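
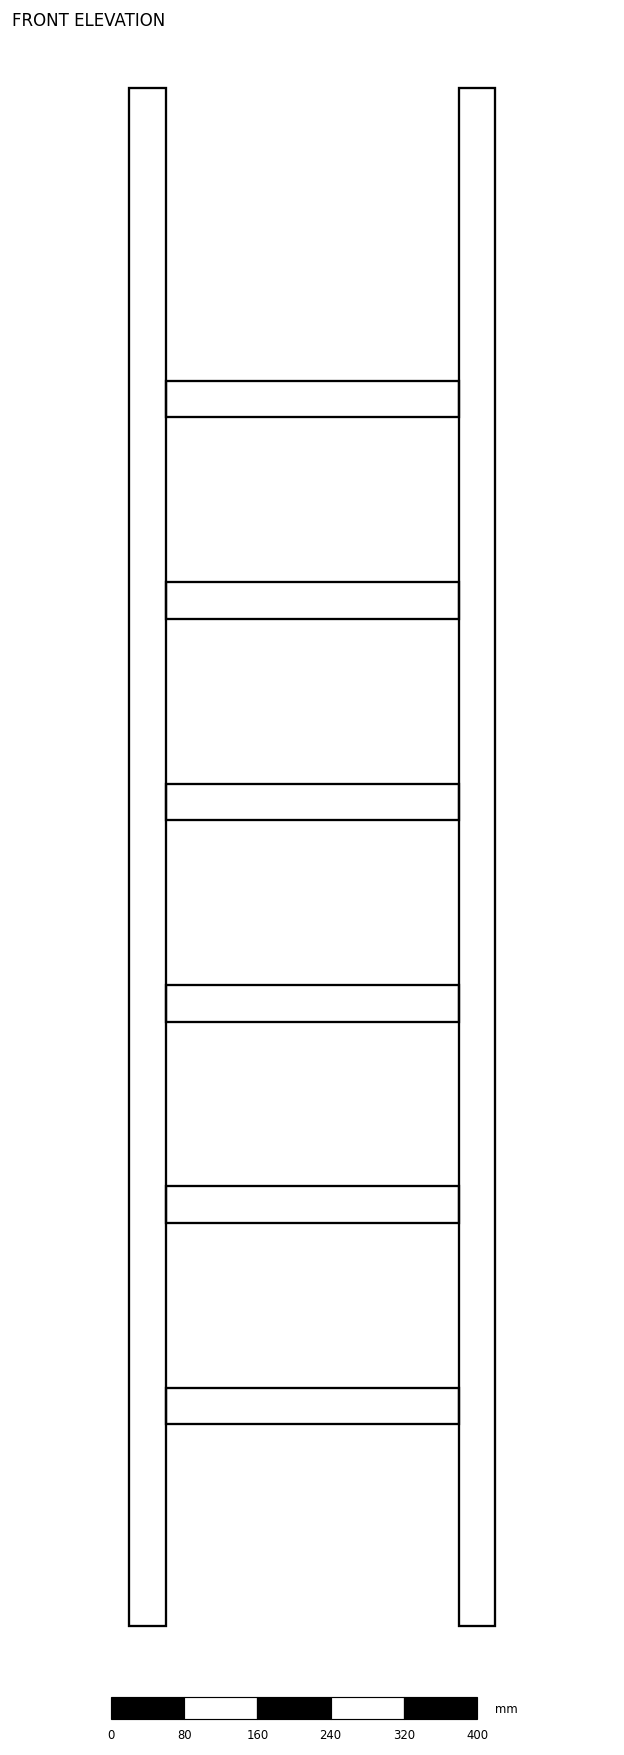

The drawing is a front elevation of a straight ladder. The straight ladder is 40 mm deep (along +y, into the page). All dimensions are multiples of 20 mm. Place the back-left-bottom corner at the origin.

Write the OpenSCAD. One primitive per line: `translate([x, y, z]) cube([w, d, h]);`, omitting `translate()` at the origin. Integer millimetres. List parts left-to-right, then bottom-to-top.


cube([40, 40, 1680]);
translate([40, 0, 220]) cube([320, 40, 40]);
translate([40, 0, 440]) cube([320, 40, 40]);
translate([40, 0, 660]) cube([320, 40, 40]);
translate([40, 0, 880]) cube([320, 40, 40]);
translate([40, 0, 1100]) cube([320, 40, 40]);
translate([40, 0, 1320]) cube([320, 40, 40]);
translate([360, 0, 0]) cube([40, 40, 1680]);


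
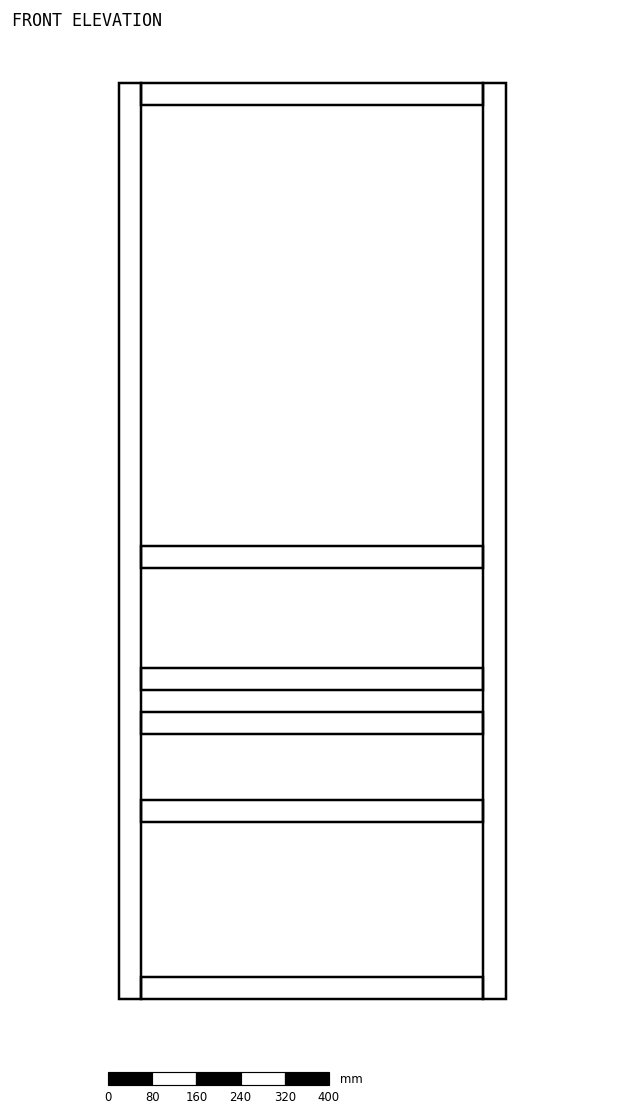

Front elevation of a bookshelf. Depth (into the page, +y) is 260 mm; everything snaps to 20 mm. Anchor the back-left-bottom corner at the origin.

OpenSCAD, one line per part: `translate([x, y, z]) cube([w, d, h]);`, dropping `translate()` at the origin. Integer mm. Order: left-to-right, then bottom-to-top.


cube([40, 260, 1660]);
translate([40, 0, 0]) cube([620, 260, 40]);
translate([40, 0, 320]) cube([620, 260, 40]);
translate([40, 0, 480]) cube([620, 260, 40]);
translate([40, 0, 560]) cube([620, 260, 40]);
translate([40, 0, 780]) cube([620, 260, 40]);
translate([40, 0, 1620]) cube([620, 260, 40]);
translate([660, 0, 0]) cube([40, 260, 1660]);


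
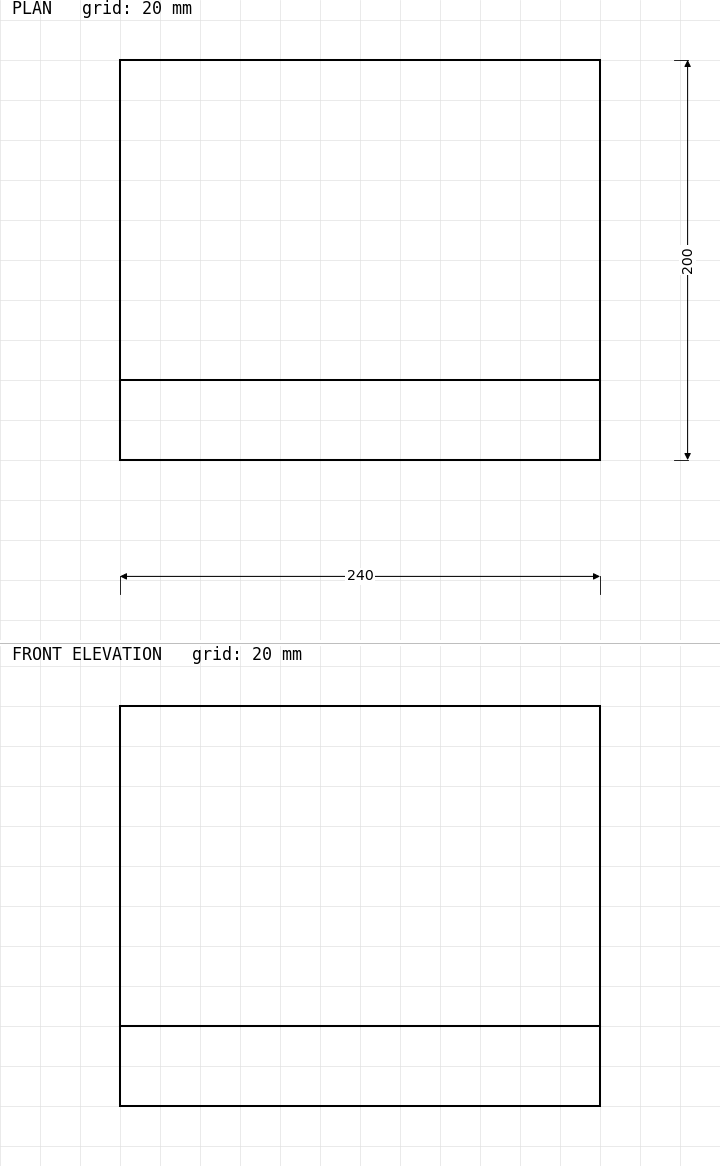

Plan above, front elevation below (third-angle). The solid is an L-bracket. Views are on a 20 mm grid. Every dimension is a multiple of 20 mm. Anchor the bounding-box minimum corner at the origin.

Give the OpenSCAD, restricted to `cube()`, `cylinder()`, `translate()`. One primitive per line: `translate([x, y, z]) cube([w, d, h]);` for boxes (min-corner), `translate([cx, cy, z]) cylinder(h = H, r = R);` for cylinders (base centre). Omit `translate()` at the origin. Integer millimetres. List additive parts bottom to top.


cube([240, 200, 40]);
translate([0, 0, 40]) cube([240, 40, 160]);


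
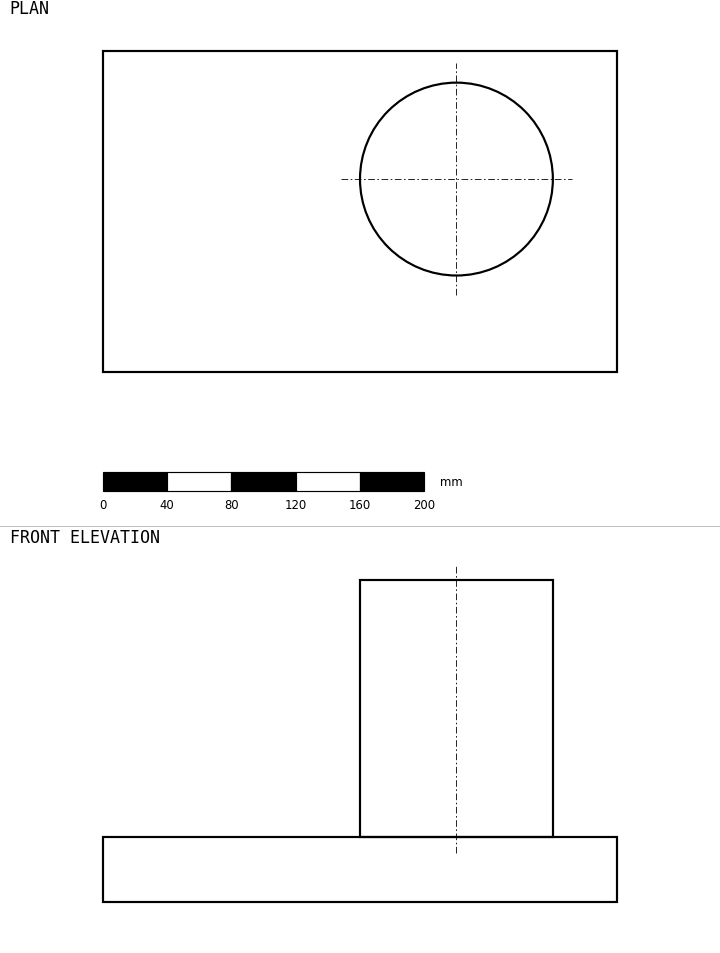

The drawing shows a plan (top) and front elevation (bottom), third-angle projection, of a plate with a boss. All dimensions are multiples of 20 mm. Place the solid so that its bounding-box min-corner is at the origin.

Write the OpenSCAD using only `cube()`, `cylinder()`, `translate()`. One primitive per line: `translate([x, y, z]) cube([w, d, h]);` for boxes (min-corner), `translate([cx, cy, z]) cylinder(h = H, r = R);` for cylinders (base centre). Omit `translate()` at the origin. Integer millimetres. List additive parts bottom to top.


cube([320, 200, 40]);
translate([220, 120, 40]) cylinder(h = 160, r = 60);


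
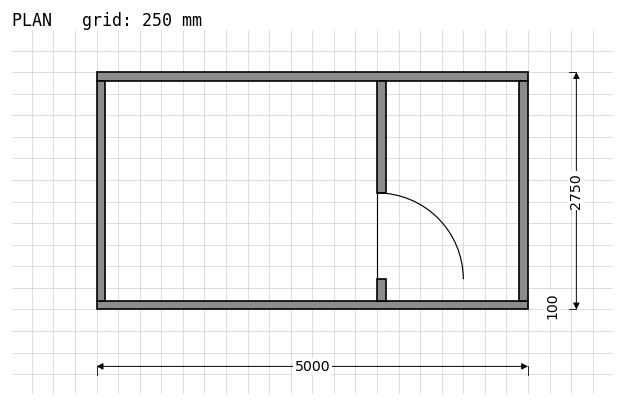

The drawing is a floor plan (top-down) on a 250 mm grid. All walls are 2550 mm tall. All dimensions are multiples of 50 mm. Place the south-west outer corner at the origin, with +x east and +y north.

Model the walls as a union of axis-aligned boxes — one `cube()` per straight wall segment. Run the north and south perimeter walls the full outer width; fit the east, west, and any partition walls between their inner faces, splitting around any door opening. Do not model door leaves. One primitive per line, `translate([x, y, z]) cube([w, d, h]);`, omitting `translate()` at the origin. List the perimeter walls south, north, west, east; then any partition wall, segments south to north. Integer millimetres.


cube([5000, 100, 2550]);
translate([0, 2650, 0]) cube([5000, 100, 2550]);
translate([0, 100, 0]) cube([100, 2550, 2550]);
translate([4900, 100, 0]) cube([100, 2550, 2550]);
translate([3250, 100, 0]) cube([100, 250, 2550]);
translate([3250, 1350, 0]) cube([100, 1300, 2550]);


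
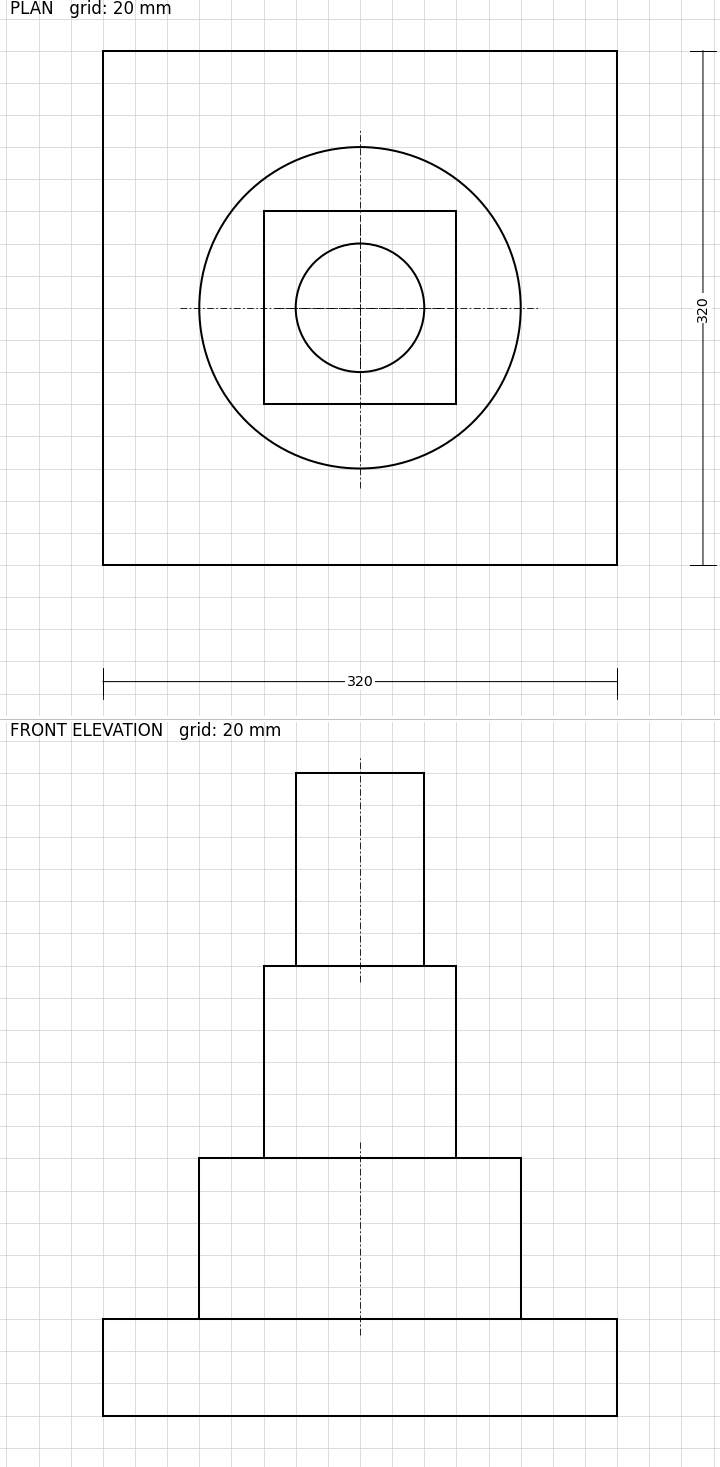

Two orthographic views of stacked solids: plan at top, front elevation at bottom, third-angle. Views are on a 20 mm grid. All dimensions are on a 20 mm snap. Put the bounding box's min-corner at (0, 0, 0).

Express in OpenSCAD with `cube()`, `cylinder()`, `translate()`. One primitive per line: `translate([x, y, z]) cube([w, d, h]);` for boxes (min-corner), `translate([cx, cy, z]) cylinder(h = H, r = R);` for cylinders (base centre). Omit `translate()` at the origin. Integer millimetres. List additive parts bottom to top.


cube([320, 320, 60]);
translate([160, 160, 60]) cylinder(h = 100, r = 100);
translate([100, 100, 160]) cube([120, 120, 120]);
translate([160, 160, 280]) cylinder(h = 120, r = 40);


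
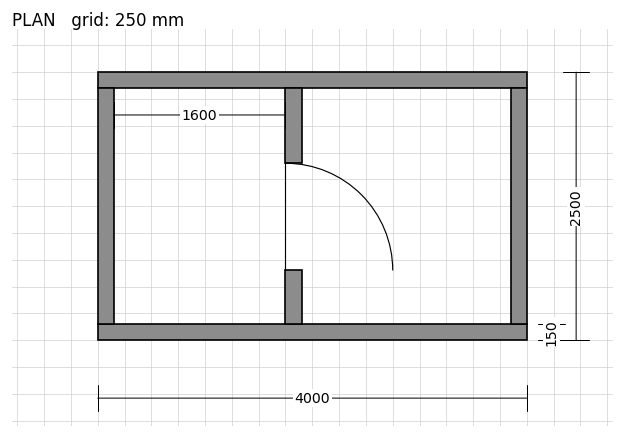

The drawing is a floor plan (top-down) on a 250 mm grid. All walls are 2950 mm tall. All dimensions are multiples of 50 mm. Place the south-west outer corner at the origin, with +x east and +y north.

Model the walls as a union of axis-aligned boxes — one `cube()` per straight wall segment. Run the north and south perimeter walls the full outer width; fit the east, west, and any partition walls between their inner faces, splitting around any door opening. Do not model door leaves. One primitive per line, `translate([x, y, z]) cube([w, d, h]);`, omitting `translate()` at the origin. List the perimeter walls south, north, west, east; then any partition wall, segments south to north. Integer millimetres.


cube([4000, 150, 2950]);
translate([0, 2350, 0]) cube([4000, 150, 2950]);
translate([0, 150, 0]) cube([150, 2200, 2950]);
translate([3850, 150, 0]) cube([150, 2200, 2950]);
translate([1750, 150, 0]) cube([150, 500, 2950]);
translate([1750, 1650, 0]) cube([150, 700, 2950]);


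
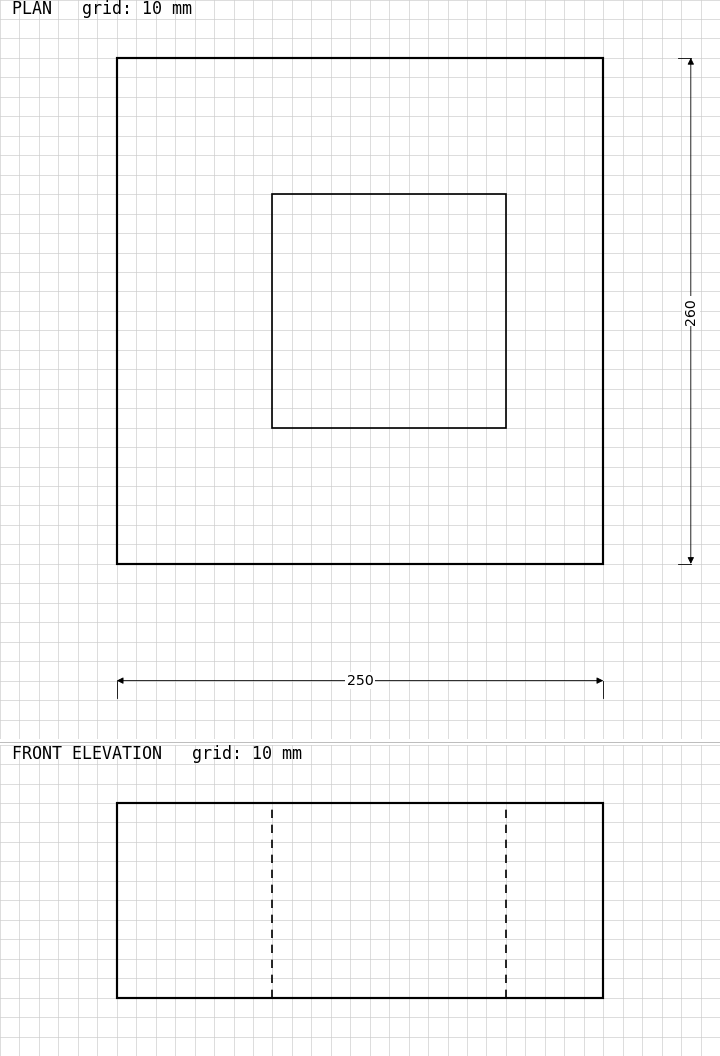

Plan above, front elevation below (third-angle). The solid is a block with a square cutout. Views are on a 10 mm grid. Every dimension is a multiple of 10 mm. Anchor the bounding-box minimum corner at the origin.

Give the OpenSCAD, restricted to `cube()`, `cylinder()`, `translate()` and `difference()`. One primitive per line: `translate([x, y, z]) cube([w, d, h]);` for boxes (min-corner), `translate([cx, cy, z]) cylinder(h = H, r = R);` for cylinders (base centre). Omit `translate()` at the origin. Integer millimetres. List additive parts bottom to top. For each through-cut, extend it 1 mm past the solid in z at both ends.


difference() {
  cube([250, 260, 100]);
  translate([80, 70, -1]) cube([120, 120, 102]);
}


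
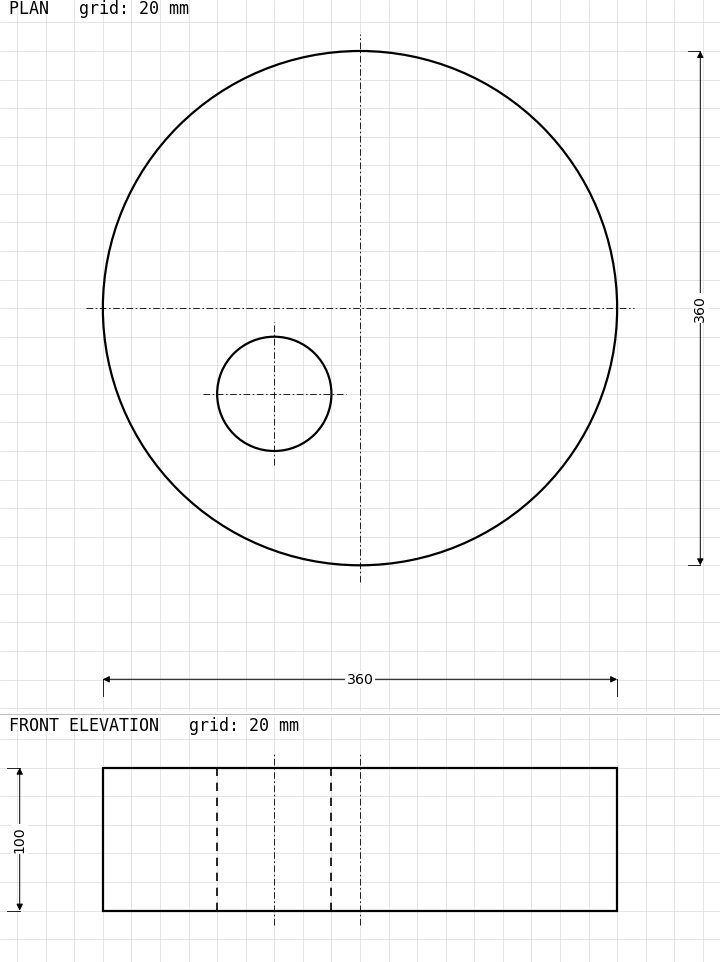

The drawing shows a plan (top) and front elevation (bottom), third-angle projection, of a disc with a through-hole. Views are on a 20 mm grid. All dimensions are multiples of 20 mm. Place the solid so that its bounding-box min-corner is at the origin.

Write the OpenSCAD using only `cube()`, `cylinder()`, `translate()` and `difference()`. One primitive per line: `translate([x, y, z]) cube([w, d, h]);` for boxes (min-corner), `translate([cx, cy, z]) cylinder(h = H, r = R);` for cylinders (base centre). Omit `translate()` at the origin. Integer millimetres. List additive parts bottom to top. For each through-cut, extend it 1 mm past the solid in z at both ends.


difference() {
  translate([180, 180, 0]) cylinder(h = 100, r = 180);
  translate([120, 120, -1]) cylinder(h = 102, r = 40);
}


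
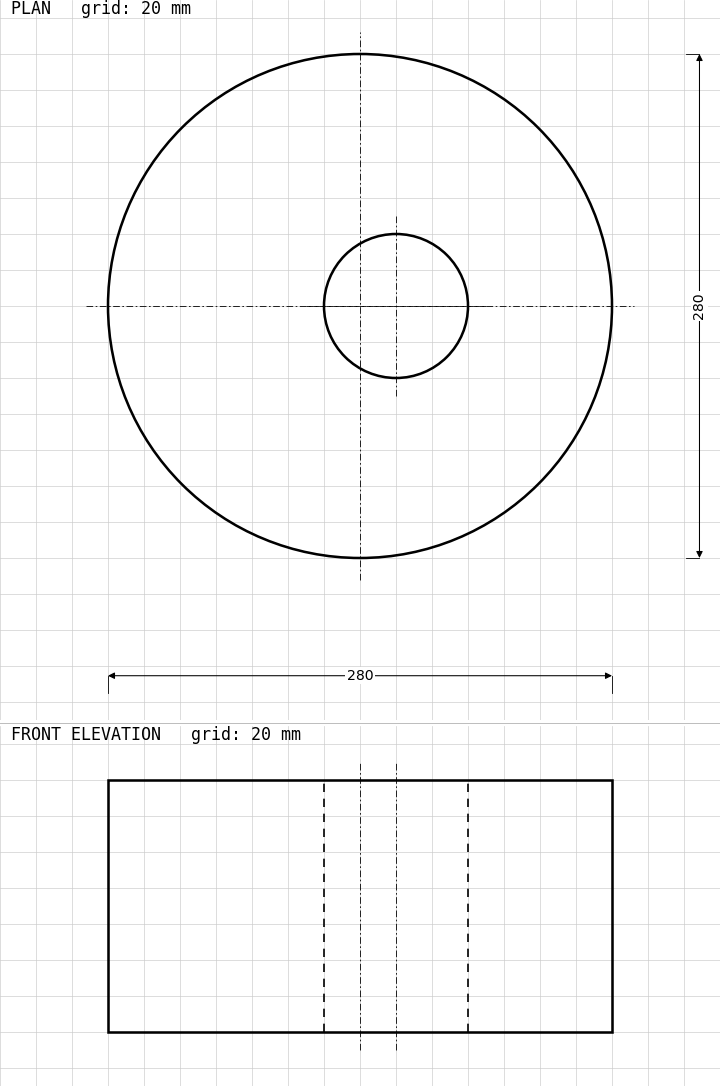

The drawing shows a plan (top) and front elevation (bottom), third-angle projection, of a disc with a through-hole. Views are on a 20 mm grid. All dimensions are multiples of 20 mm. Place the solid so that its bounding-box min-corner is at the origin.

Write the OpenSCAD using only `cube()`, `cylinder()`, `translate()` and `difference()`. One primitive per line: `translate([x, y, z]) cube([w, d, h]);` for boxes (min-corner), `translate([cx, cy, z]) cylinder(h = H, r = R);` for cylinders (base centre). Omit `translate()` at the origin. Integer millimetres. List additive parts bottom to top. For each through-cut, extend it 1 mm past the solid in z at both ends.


difference() {
  translate([140, 140, 0]) cylinder(h = 140, r = 140);
  translate([160, 140, -1]) cylinder(h = 142, r = 40);
}


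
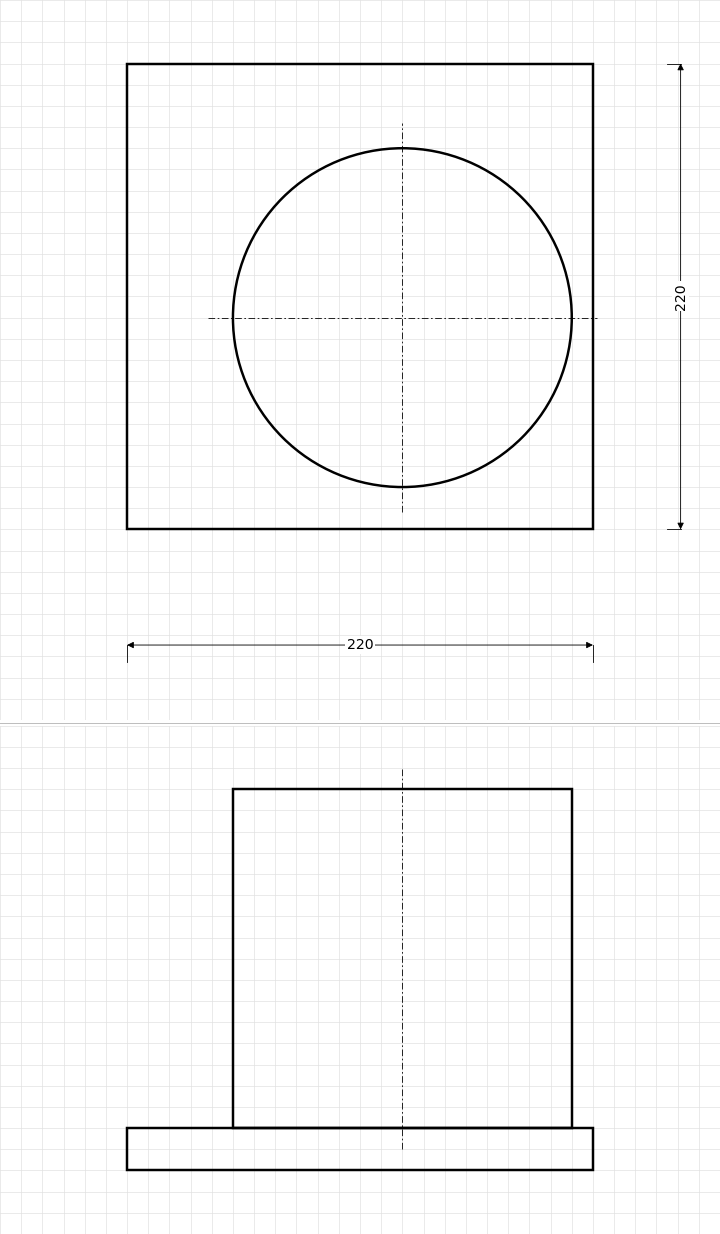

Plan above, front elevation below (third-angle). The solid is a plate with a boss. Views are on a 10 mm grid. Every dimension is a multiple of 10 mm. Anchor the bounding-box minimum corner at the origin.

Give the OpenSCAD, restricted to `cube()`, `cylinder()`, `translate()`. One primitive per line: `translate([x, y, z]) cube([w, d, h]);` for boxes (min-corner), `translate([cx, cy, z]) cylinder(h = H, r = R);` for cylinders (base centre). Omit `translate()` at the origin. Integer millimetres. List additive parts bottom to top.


cube([220, 220, 20]);
translate([130, 100, 20]) cylinder(h = 160, r = 80);


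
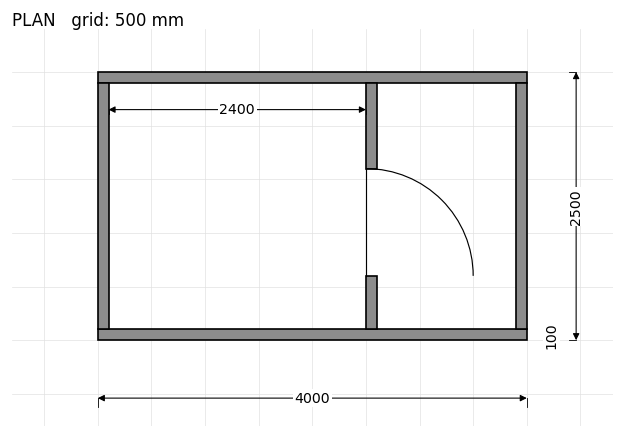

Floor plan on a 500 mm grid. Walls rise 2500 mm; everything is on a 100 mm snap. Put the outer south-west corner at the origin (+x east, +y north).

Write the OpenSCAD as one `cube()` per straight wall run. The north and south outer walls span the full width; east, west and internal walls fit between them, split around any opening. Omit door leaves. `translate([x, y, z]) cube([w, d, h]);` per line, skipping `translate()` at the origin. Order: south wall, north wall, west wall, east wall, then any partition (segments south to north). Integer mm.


cube([4000, 100, 2500]);
translate([0, 2400, 0]) cube([4000, 100, 2500]);
translate([0, 100, 0]) cube([100, 2300, 2500]);
translate([3900, 100, 0]) cube([100, 2300, 2500]);
translate([2500, 100, 0]) cube([100, 500, 2500]);
translate([2500, 1600, 0]) cube([100, 800, 2500]);


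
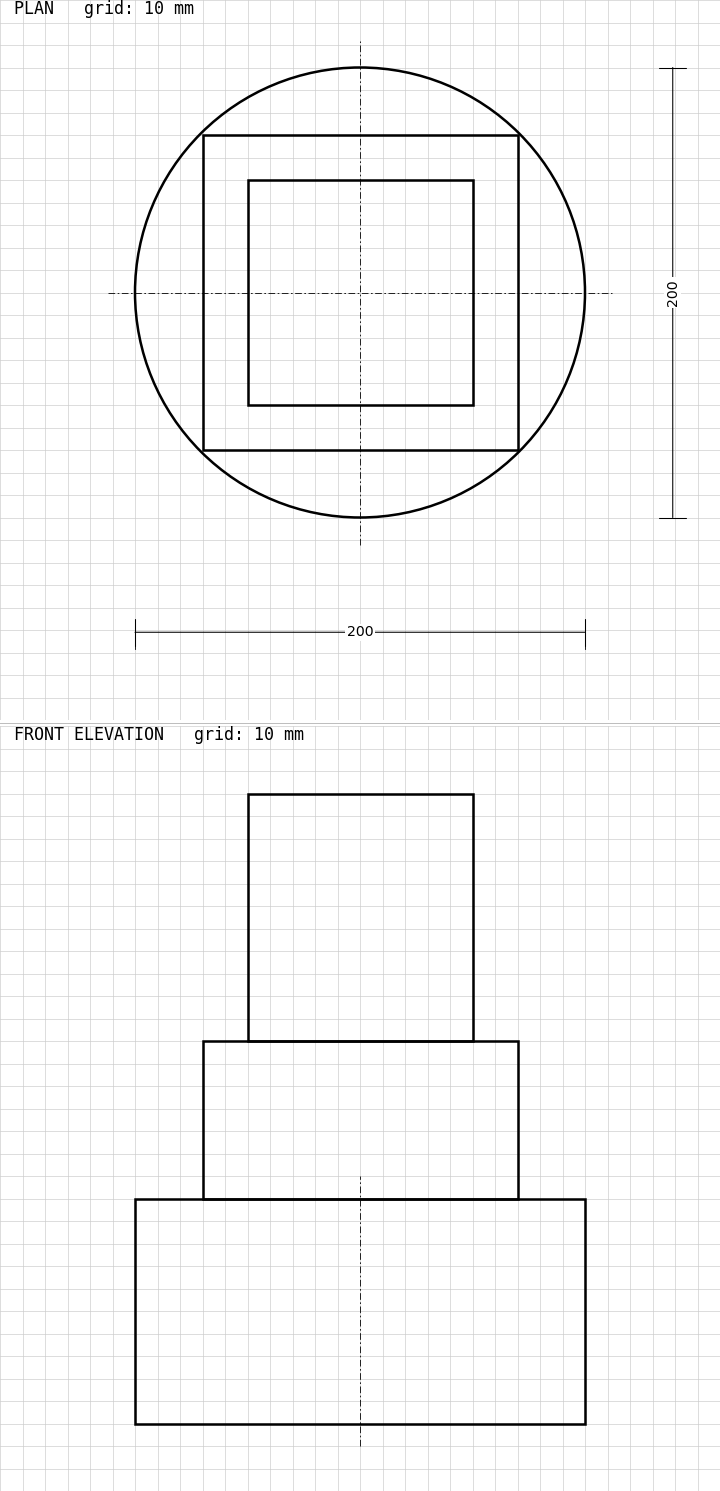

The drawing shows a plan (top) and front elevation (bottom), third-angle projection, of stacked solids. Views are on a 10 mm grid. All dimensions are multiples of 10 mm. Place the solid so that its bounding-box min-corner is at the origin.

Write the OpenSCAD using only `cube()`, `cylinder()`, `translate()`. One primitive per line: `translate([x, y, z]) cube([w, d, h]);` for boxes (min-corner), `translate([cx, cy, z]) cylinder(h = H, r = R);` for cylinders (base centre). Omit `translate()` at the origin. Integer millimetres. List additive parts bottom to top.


translate([100, 100, 0]) cylinder(h = 100, r = 100);
translate([30, 30, 100]) cube([140, 140, 70]);
translate([50, 50, 170]) cube([100, 100, 110]);


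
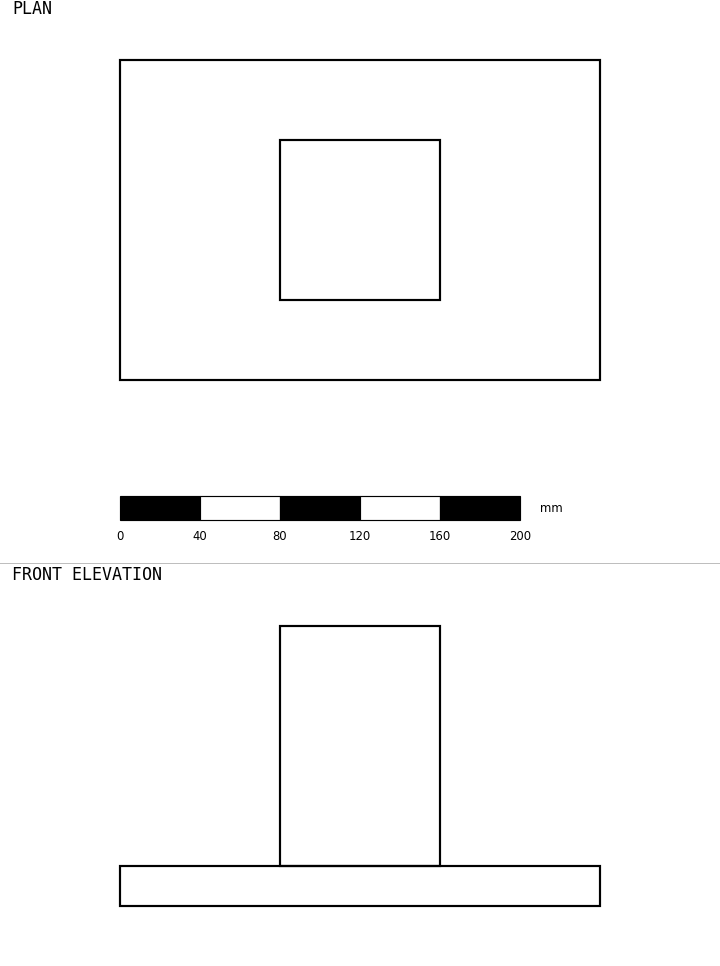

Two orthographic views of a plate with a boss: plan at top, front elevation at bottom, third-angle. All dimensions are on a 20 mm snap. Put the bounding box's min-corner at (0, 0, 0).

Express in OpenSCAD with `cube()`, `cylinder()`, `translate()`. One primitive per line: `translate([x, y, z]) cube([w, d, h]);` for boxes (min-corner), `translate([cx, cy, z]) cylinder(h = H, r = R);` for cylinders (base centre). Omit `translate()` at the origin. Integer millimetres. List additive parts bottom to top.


cube([240, 160, 20]);
translate([80, 40, 20]) cube([80, 80, 120]);


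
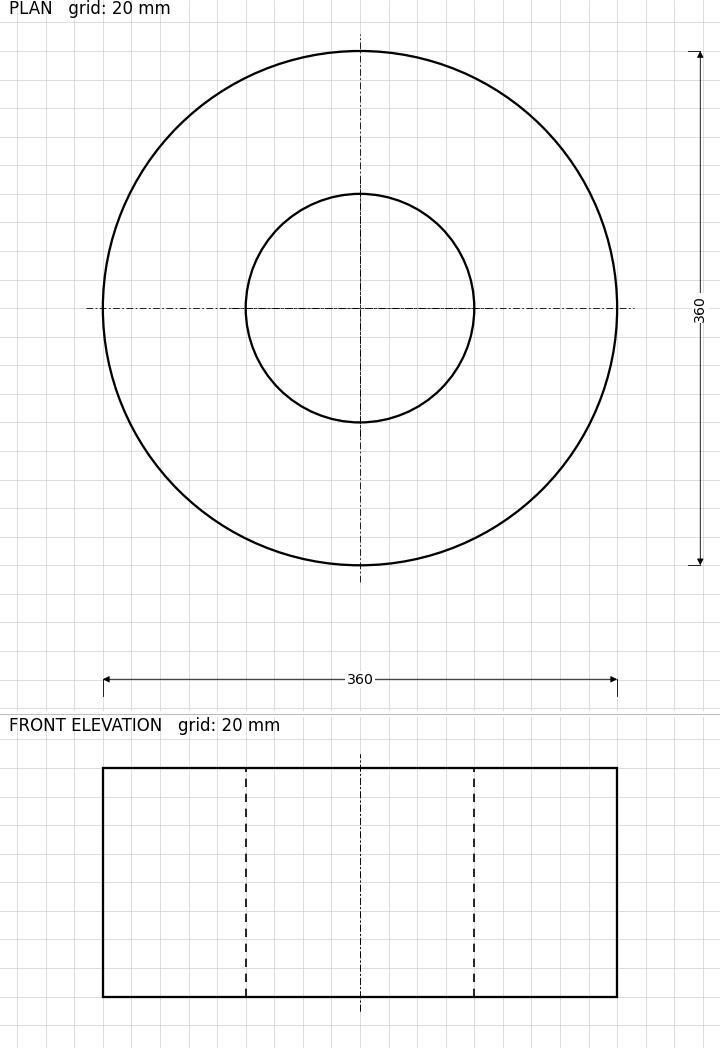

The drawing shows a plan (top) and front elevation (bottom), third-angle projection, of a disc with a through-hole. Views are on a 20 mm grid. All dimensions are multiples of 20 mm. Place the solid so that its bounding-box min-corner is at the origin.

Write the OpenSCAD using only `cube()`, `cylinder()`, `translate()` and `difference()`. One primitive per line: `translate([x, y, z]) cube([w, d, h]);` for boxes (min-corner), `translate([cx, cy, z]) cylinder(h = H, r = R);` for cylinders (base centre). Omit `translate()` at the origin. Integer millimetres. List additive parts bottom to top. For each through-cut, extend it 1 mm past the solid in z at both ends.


difference() {
  translate([180, 180, 0]) cylinder(h = 160, r = 180);
  translate([180, 180, -1]) cylinder(h = 162, r = 80);
}


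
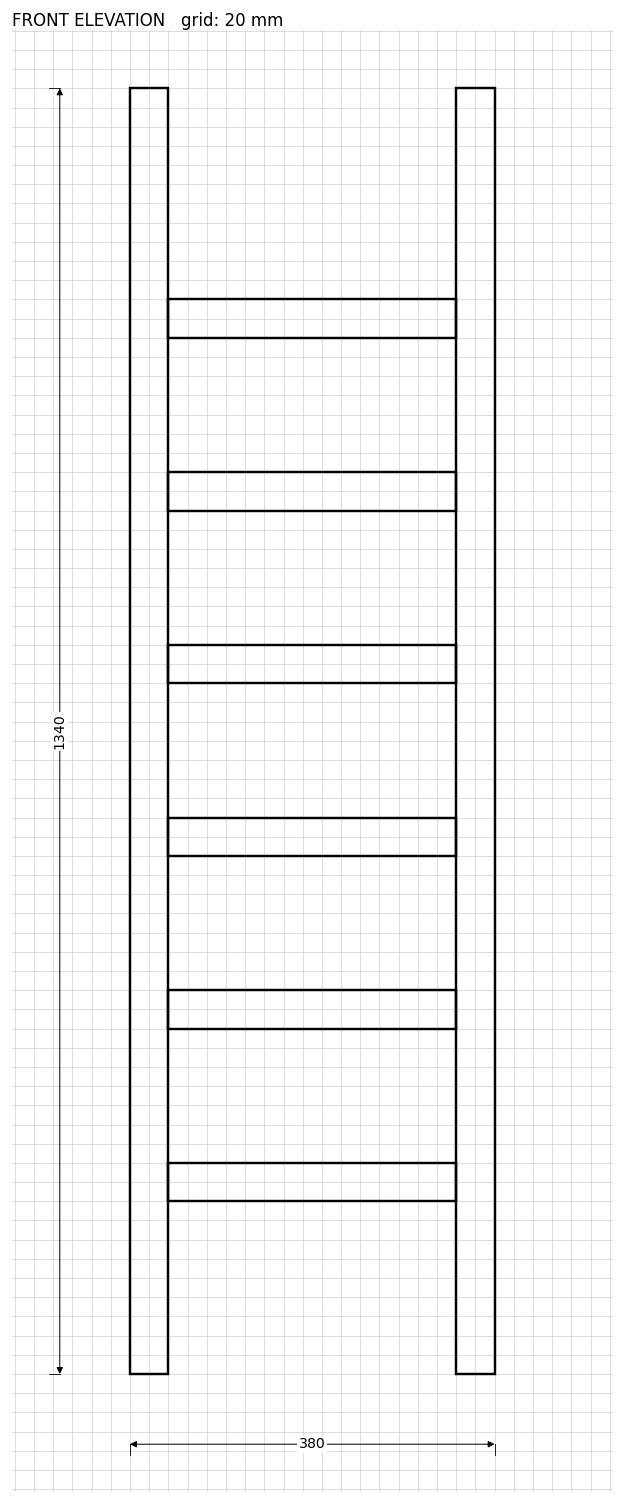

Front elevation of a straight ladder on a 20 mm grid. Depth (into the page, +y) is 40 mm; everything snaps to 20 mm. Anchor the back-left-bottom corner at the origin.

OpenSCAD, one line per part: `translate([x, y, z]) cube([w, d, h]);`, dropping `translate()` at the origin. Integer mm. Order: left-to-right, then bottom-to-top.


cube([40, 40, 1340]);
translate([40, 0, 180]) cube([300, 40, 40]);
translate([40, 0, 360]) cube([300, 40, 40]);
translate([40, 0, 540]) cube([300, 40, 40]);
translate([40, 0, 720]) cube([300, 40, 40]);
translate([40, 0, 900]) cube([300, 40, 40]);
translate([40, 0, 1080]) cube([300, 40, 40]);
translate([340, 0, 0]) cube([40, 40, 1340]);


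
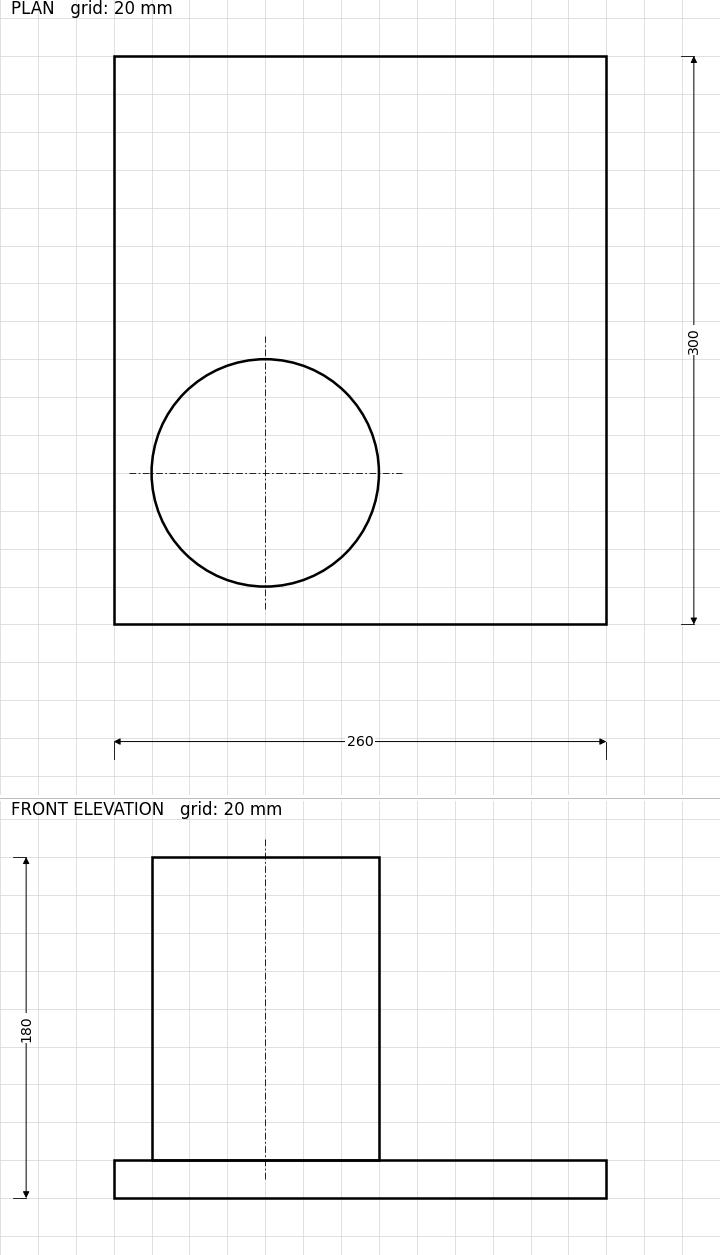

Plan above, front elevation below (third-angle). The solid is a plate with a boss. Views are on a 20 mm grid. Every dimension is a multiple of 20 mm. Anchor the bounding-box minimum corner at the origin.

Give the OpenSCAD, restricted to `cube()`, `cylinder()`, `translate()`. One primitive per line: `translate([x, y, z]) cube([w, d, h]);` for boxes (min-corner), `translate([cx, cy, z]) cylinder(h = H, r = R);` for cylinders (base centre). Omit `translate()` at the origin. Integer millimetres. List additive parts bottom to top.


cube([260, 300, 20]);
translate([80, 80, 20]) cylinder(h = 160, r = 60);


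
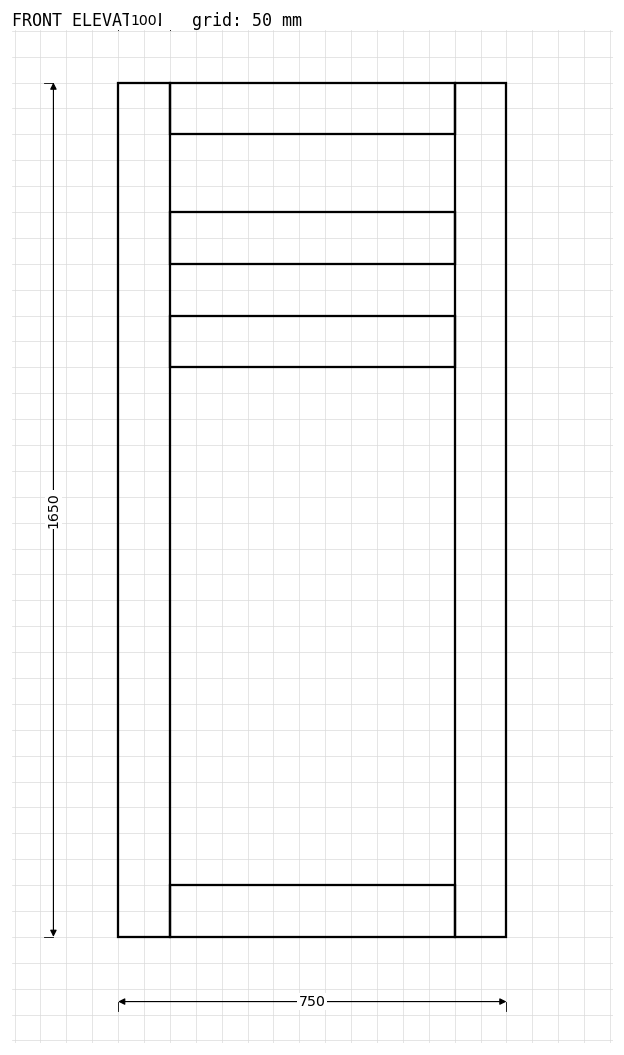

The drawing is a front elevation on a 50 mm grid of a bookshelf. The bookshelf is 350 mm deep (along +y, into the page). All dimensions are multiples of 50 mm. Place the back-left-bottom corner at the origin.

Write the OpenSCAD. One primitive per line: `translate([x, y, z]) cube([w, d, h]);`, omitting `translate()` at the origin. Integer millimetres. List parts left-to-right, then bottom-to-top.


cube([100, 350, 1650]);
translate([100, 0, 0]) cube([550, 350, 100]);
translate([100, 0, 1100]) cube([550, 350, 100]);
translate([100, 0, 1300]) cube([550, 350, 100]);
translate([100, 0, 1550]) cube([550, 350, 100]);
translate([650, 0, 0]) cube([100, 350, 1650]);


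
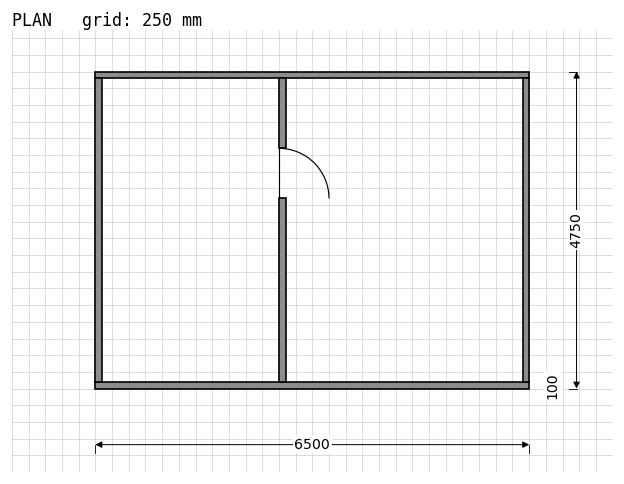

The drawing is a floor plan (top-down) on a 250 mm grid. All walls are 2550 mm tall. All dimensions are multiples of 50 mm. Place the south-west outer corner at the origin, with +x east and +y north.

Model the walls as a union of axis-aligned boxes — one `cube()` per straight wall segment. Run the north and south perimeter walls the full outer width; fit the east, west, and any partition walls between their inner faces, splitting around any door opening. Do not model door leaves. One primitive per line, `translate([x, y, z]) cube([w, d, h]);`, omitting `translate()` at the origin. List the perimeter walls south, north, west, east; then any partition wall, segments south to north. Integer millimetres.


cube([6500, 100, 2550]);
translate([0, 4650, 0]) cube([6500, 100, 2550]);
translate([0, 100, 0]) cube([100, 4550, 2550]);
translate([6400, 100, 0]) cube([100, 4550, 2550]);
translate([2750, 100, 0]) cube([100, 2750, 2550]);
translate([2750, 3600, 0]) cube([100, 1050, 2550]);


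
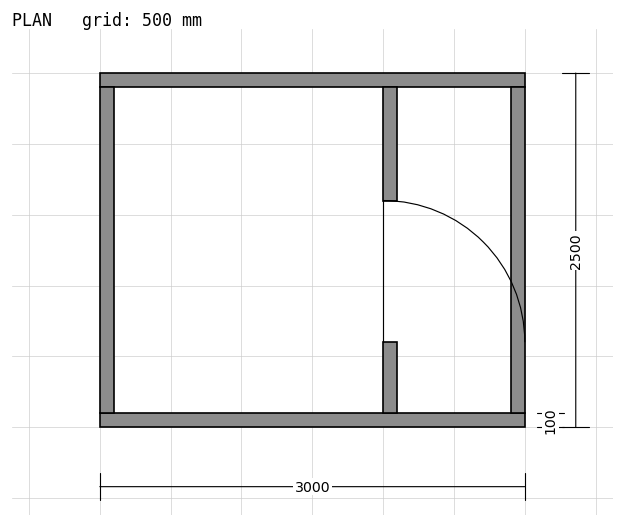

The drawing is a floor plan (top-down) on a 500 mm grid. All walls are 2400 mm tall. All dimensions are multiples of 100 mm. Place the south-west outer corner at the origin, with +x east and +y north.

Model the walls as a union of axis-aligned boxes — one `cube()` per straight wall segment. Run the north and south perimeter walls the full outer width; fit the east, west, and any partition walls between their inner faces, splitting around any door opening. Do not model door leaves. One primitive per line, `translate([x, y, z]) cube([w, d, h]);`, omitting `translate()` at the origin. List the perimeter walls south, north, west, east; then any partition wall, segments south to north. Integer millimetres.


cube([3000, 100, 2400]);
translate([0, 2400, 0]) cube([3000, 100, 2400]);
translate([0, 100, 0]) cube([100, 2300, 2400]);
translate([2900, 100, 0]) cube([100, 2300, 2400]);
translate([2000, 100, 0]) cube([100, 500, 2400]);
translate([2000, 1600, 0]) cube([100, 800, 2400]);


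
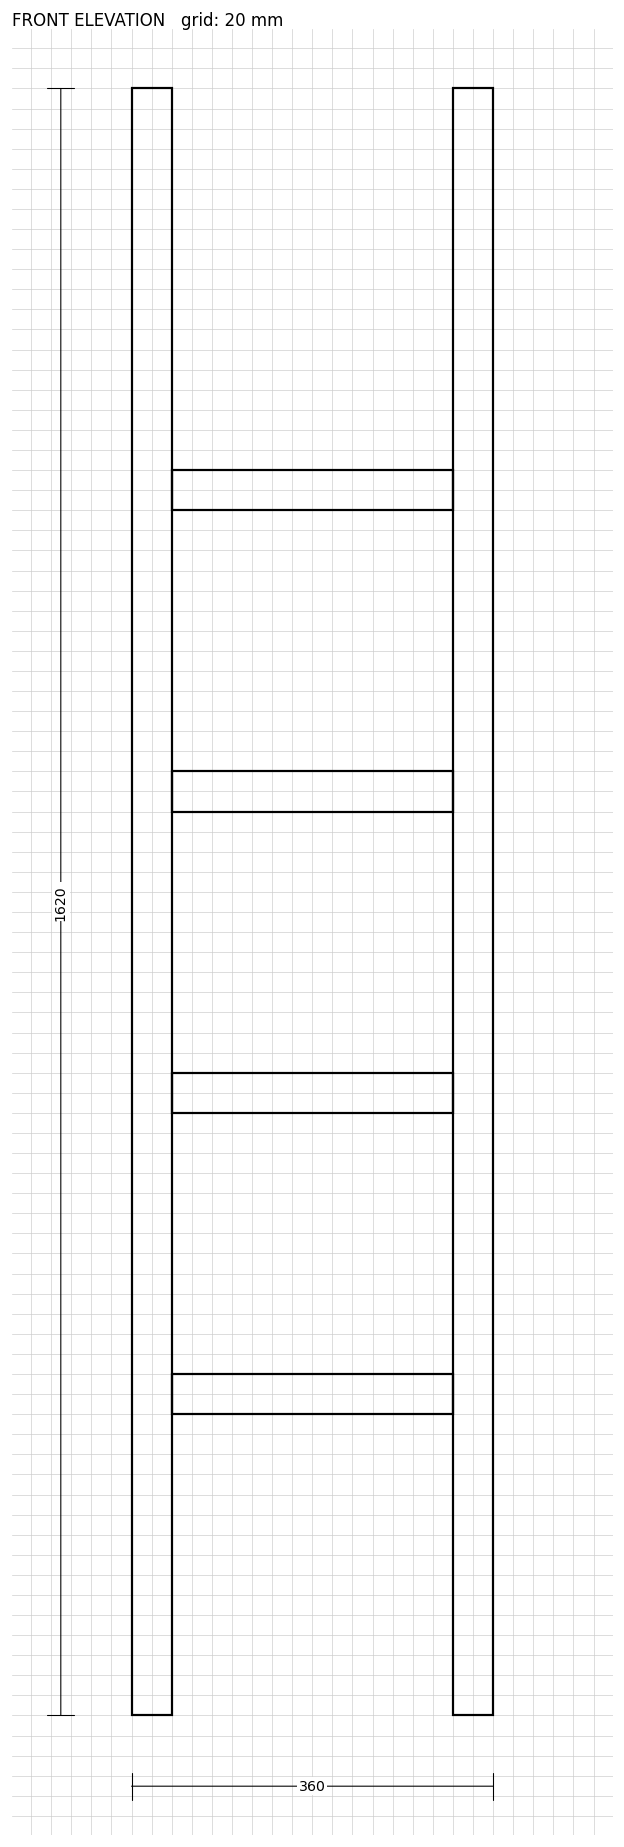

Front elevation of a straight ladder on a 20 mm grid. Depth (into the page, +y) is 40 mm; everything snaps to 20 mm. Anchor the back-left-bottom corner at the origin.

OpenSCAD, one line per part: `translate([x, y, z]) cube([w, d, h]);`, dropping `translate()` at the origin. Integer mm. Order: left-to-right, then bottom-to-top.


cube([40, 40, 1620]);
translate([40, 0, 300]) cube([280, 40, 40]);
translate([40, 0, 600]) cube([280, 40, 40]);
translate([40, 0, 900]) cube([280, 40, 40]);
translate([40, 0, 1200]) cube([280, 40, 40]);
translate([320, 0, 0]) cube([40, 40, 1620]);


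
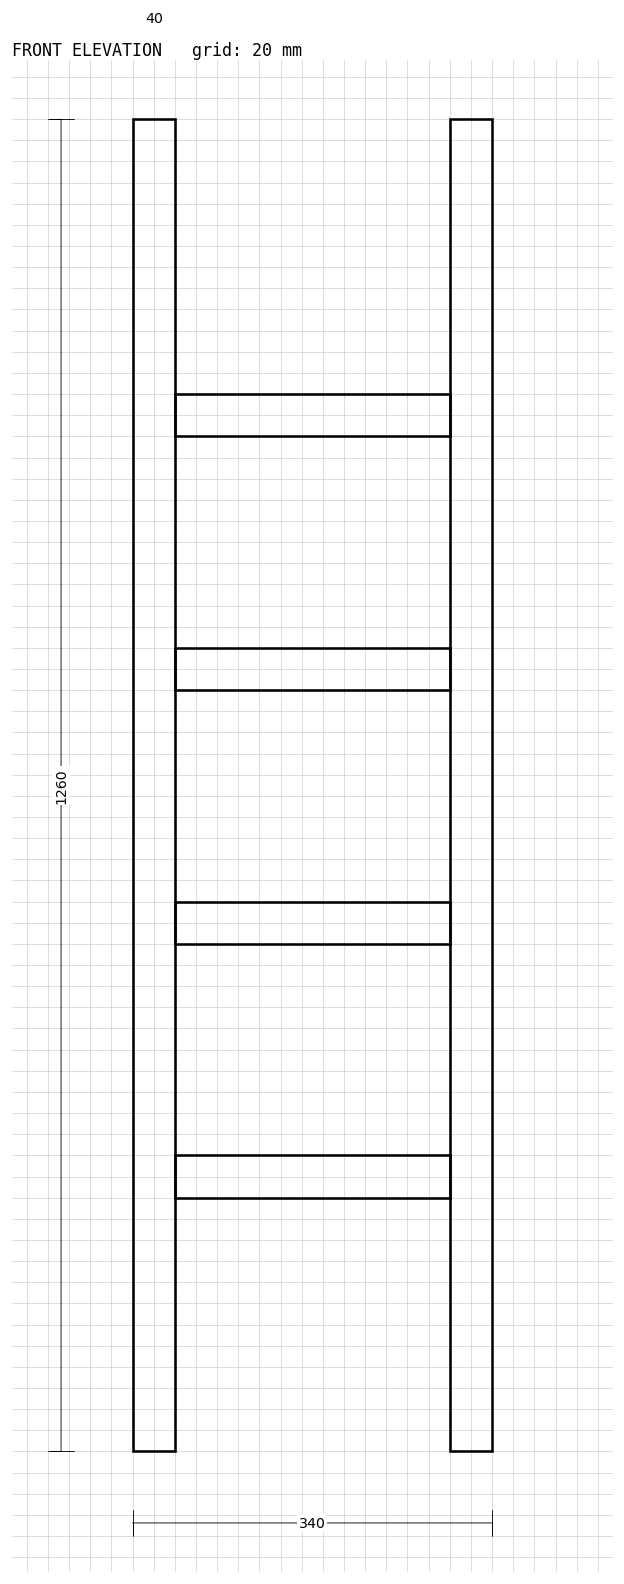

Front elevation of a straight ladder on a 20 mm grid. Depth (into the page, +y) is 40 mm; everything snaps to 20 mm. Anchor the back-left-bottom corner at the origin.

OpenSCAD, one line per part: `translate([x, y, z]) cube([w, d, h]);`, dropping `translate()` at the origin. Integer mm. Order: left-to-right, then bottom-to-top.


cube([40, 40, 1260]);
translate([40, 0, 240]) cube([260, 40, 40]);
translate([40, 0, 480]) cube([260, 40, 40]);
translate([40, 0, 720]) cube([260, 40, 40]);
translate([40, 0, 960]) cube([260, 40, 40]);
translate([300, 0, 0]) cube([40, 40, 1260]);


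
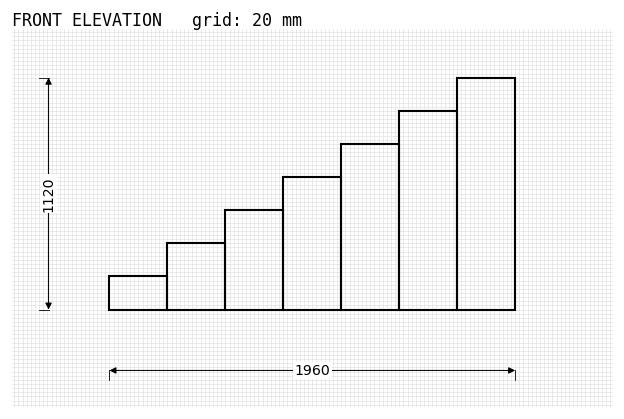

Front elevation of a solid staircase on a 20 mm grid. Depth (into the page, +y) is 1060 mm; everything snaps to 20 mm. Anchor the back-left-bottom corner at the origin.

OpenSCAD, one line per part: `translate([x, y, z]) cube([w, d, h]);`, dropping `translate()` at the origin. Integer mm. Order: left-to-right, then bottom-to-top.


cube([280, 1060, 160]);
translate([280, 0, 0]) cube([280, 1060, 320]);
translate([560, 0, 0]) cube([280, 1060, 480]);
translate([840, 0, 0]) cube([280, 1060, 640]);
translate([1120, 0, 0]) cube([280, 1060, 800]);
translate([1400, 0, 0]) cube([280, 1060, 960]);
translate([1680, 0, 0]) cube([280, 1060, 1120]);


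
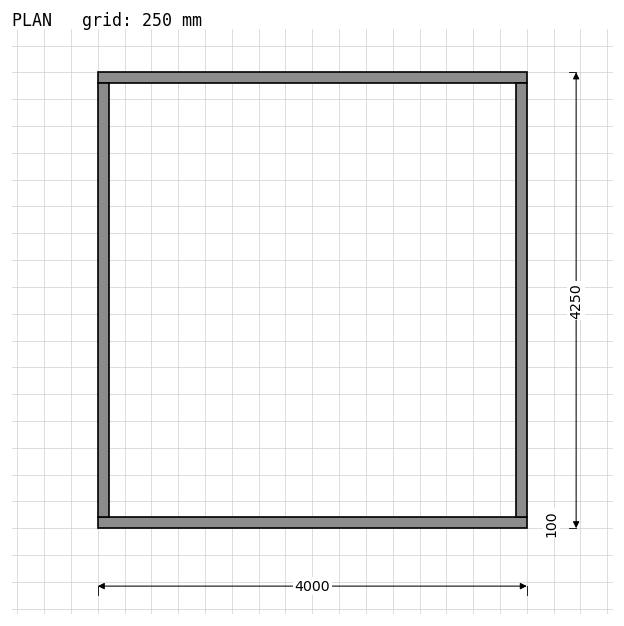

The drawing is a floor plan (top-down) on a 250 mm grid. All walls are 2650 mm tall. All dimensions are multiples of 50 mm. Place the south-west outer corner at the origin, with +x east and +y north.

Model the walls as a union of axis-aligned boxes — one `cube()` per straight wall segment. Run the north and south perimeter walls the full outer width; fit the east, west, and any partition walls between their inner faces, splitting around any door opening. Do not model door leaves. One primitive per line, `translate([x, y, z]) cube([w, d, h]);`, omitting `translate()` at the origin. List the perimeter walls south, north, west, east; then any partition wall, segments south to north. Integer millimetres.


cube([4000, 100, 2650]);
translate([0, 4150, 0]) cube([4000, 100, 2650]);
translate([0, 100, 0]) cube([100, 4050, 2650]);
translate([3900, 100, 0]) cube([100, 4050, 2650]);


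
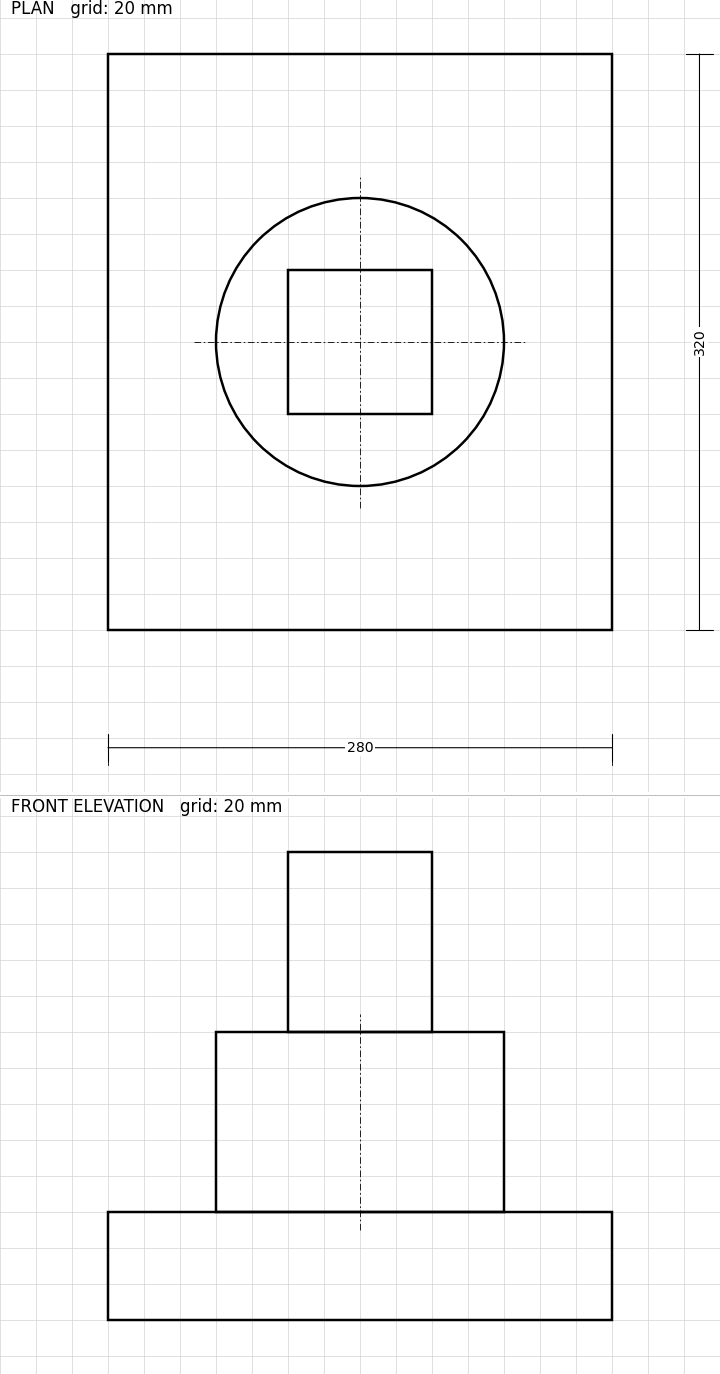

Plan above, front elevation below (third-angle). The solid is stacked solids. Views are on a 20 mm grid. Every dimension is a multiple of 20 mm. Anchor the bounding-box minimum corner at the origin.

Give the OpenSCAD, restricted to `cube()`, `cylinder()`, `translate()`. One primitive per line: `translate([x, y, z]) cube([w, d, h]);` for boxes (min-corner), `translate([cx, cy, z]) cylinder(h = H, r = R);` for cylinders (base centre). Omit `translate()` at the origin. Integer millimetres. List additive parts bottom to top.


cube([280, 320, 60]);
translate([140, 160, 60]) cylinder(h = 100, r = 80);
translate([100, 120, 160]) cube([80, 80, 100]);


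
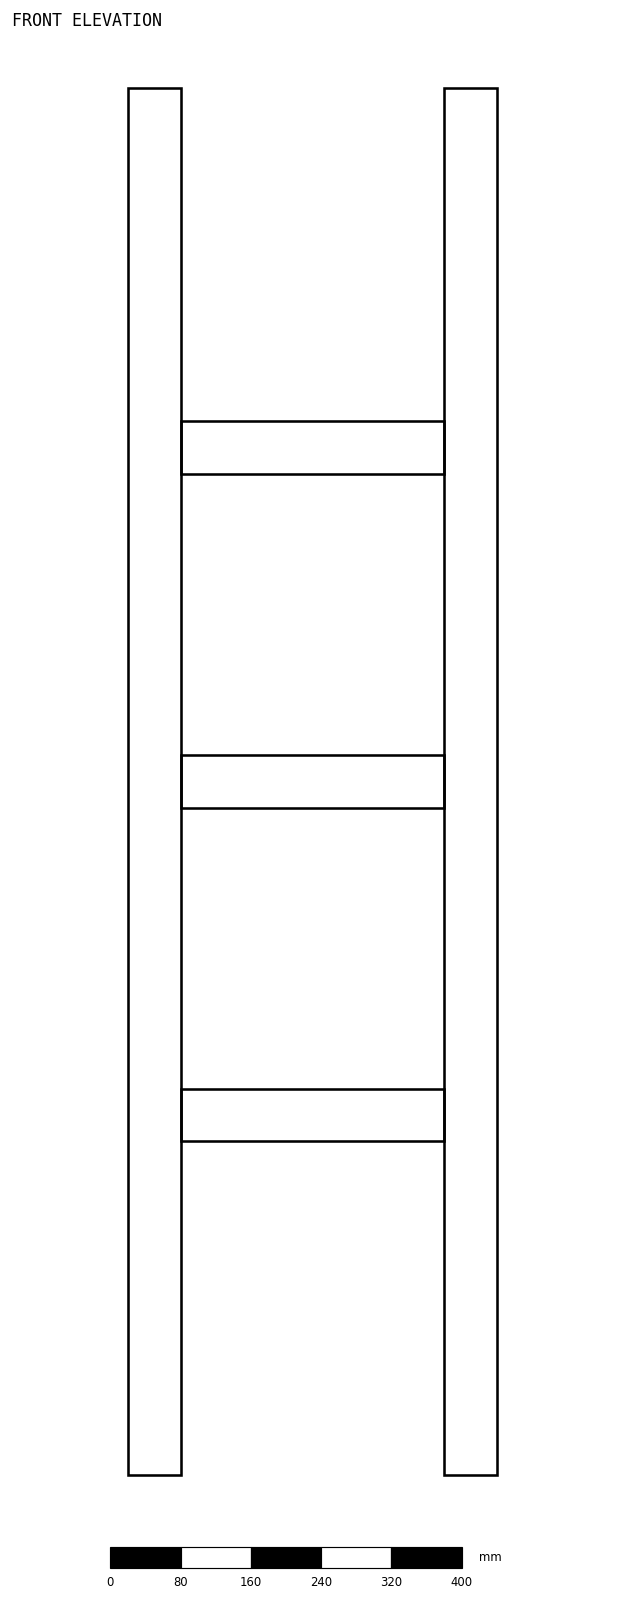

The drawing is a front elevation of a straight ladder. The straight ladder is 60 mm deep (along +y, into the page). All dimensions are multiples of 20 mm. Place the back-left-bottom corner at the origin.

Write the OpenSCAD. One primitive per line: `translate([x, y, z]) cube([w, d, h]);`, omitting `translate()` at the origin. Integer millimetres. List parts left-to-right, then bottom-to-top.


cube([60, 60, 1580]);
translate([60, 0, 380]) cube([300, 60, 60]);
translate([60, 0, 760]) cube([300, 60, 60]);
translate([60, 0, 1140]) cube([300, 60, 60]);
translate([360, 0, 0]) cube([60, 60, 1580]);


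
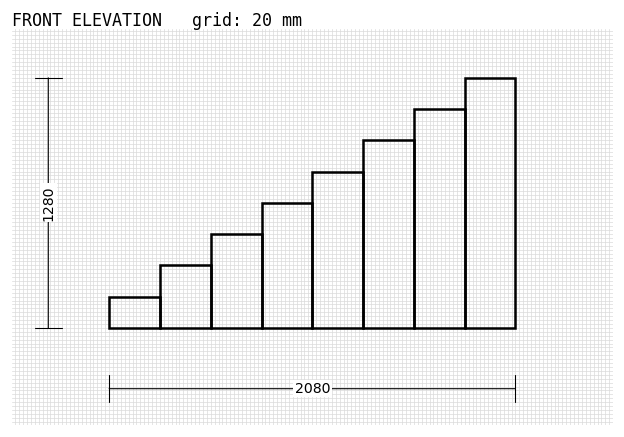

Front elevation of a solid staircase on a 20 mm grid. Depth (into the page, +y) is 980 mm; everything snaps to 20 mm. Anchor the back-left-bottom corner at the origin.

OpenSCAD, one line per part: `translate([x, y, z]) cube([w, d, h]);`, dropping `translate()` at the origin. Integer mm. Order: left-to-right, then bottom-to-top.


cube([260, 980, 160]);
translate([260, 0, 0]) cube([260, 980, 320]);
translate([520, 0, 0]) cube([260, 980, 480]);
translate([780, 0, 0]) cube([260, 980, 640]);
translate([1040, 0, 0]) cube([260, 980, 800]);
translate([1300, 0, 0]) cube([260, 980, 960]);
translate([1560, 0, 0]) cube([260, 980, 1120]);
translate([1820, 0, 0]) cube([260, 980, 1280]);


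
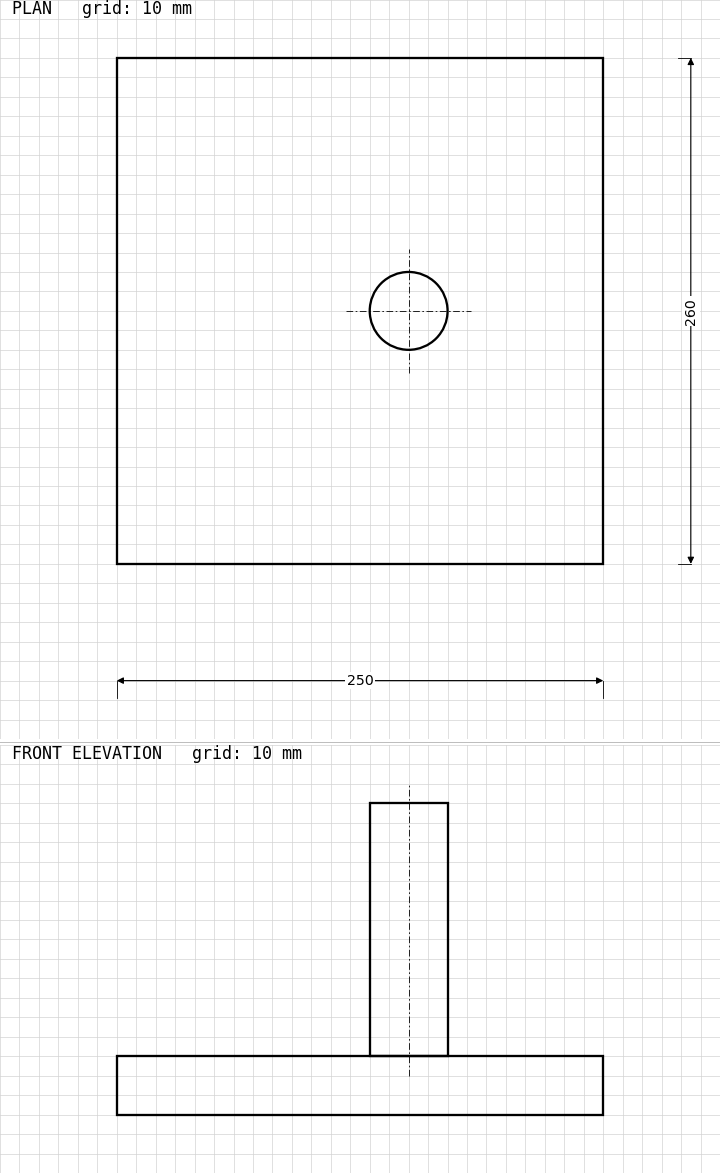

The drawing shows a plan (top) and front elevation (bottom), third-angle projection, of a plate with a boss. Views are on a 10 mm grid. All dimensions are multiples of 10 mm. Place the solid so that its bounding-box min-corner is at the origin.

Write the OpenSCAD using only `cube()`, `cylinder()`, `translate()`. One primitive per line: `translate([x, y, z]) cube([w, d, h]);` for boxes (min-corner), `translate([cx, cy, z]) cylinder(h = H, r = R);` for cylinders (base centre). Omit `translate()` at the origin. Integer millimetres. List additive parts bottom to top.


cube([250, 260, 30]);
translate([150, 130, 30]) cylinder(h = 130, r = 20);


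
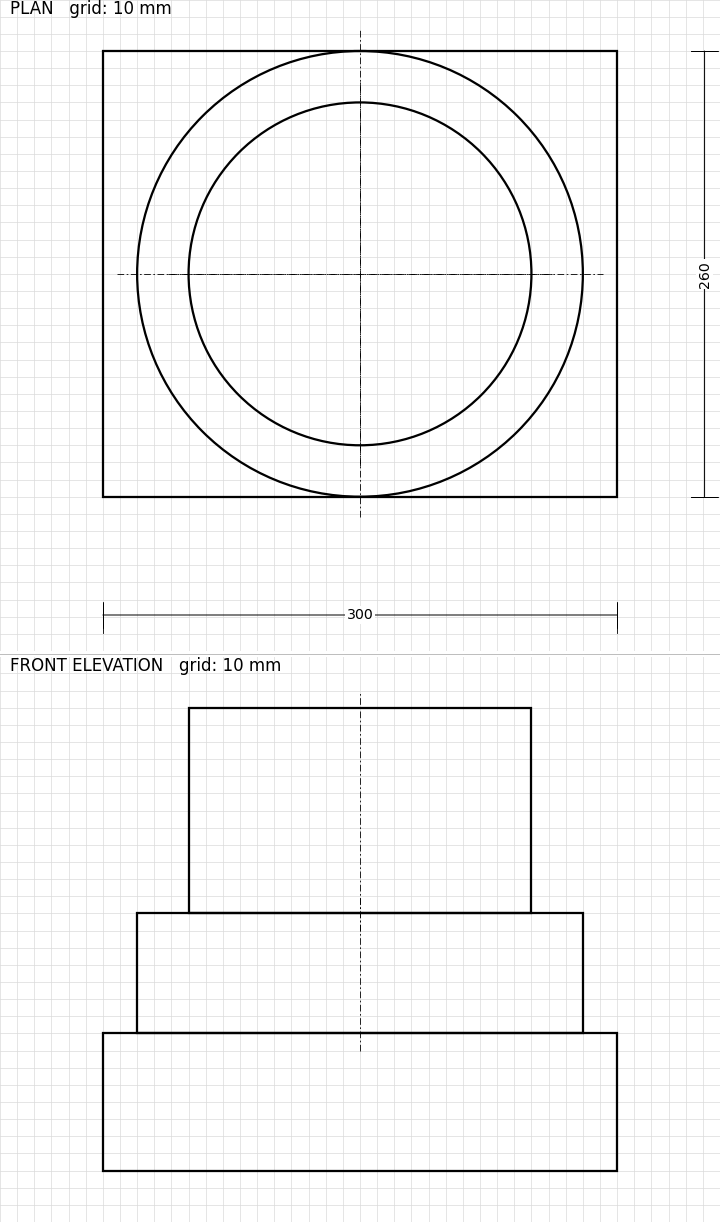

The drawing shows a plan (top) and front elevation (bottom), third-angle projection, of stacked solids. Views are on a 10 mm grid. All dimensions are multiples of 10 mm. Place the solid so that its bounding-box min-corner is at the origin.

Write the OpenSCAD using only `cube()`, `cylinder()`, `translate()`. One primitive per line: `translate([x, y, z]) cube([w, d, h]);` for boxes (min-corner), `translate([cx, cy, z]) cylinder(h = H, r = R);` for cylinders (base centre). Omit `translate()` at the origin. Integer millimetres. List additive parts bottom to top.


cube([300, 260, 80]);
translate([150, 130, 80]) cylinder(h = 70, r = 130);
translate([150, 130, 150]) cylinder(h = 120, r = 100);


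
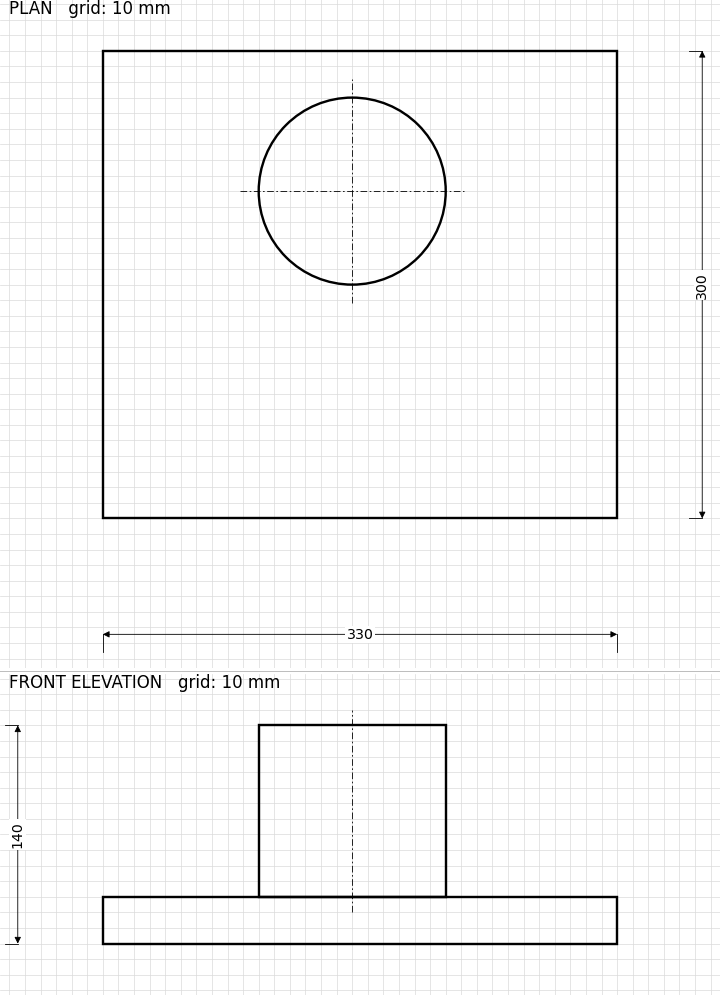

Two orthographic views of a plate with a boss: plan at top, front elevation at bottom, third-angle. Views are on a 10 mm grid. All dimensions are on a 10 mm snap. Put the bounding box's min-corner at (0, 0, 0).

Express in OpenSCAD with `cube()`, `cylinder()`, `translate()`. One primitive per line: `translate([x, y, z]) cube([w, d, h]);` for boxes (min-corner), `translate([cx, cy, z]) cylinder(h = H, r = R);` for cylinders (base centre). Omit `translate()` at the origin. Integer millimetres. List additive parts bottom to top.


cube([330, 300, 30]);
translate([160, 210, 30]) cylinder(h = 110, r = 60);


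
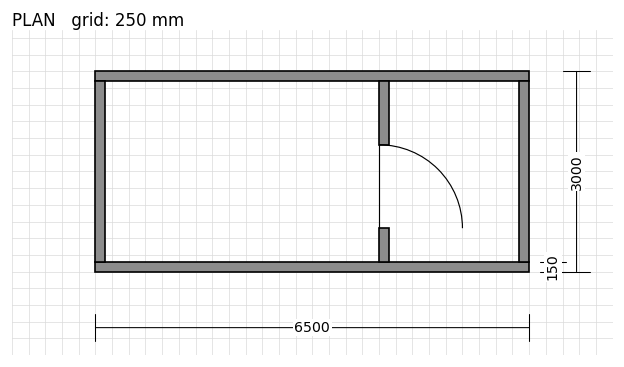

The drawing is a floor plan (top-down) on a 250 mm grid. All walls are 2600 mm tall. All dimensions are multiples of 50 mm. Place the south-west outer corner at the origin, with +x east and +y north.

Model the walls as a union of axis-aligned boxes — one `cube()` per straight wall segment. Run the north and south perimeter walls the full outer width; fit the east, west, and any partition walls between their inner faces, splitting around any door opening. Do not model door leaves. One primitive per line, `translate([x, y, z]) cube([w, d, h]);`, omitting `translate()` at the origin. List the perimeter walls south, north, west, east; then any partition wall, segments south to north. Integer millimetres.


cube([6500, 150, 2600]);
translate([0, 2850, 0]) cube([6500, 150, 2600]);
translate([0, 150, 0]) cube([150, 2700, 2600]);
translate([6350, 150, 0]) cube([150, 2700, 2600]);
translate([4250, 150, 0]) cube([150, 500, 2600]);
translate([4250, 1900, 0]) cube([150, 950, 2600]);


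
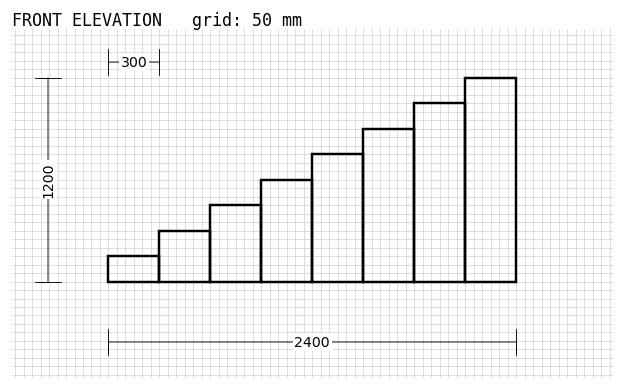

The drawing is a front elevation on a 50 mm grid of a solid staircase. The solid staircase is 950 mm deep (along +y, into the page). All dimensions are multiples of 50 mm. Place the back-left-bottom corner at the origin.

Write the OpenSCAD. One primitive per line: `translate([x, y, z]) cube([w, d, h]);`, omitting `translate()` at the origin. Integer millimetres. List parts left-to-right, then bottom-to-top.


cube([300, 950, 150]);
translate([300, 0, 0]) cube([300, 950, 300]);
translate([600, 0, 0]) cube([300, 950, 450]);
translate([900, 0, 0]) cube([300, 950, 600]);
translate([1200, 0, 0]) cube([300, 950, 750]);
translate([1500, 0, 0]) cube([300, 950, 900]);
translate([1800, 0, 0]) cube([300, 950, 1050]);
translate([2100, 0, 0]) cube([300, 950, 1200]);


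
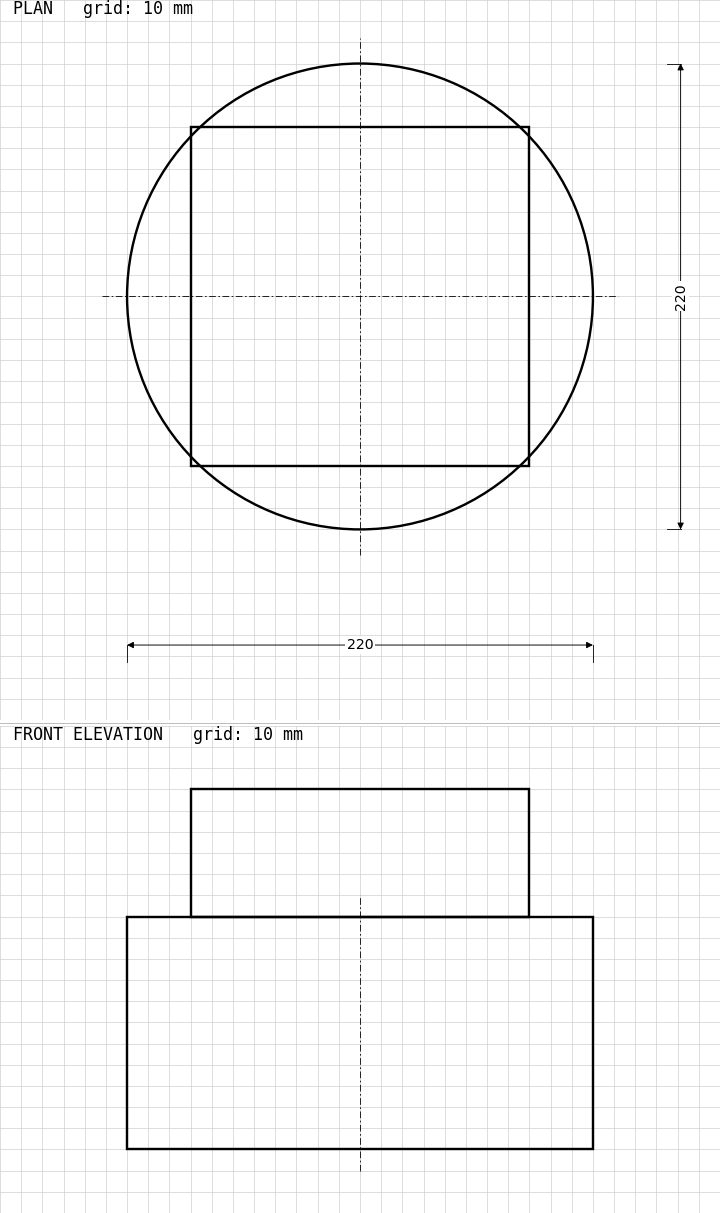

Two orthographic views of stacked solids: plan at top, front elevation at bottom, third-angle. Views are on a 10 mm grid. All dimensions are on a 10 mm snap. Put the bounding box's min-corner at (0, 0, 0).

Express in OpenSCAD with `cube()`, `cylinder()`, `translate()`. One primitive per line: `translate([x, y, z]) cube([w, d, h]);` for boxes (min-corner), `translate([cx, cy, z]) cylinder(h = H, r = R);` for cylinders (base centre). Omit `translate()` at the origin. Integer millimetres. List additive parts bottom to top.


translate([110, 110, 0]) cylinder(h = 110, r = 110);
translate([30, 30, 110]) cube([160, 160, 60]);
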